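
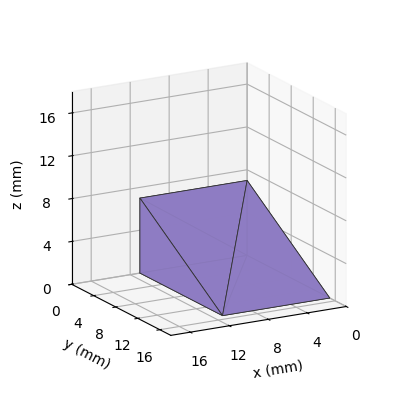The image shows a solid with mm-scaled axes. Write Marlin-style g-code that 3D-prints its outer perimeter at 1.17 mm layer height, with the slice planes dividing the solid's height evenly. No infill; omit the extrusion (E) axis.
Reading the render: the shape is a wedge (ramp): 11 × 15 mm base, rising to 7 mm along the y=0 edge and sloping linearly to z=0 at y=15 (dimensions read to the nearest mm from the axis ticks). For the g-code, the solid's height is divided into equal slices at the stated Δz and each level perimeter traced with G1 moves after a G0 lift.

; perimeter-only toolpath
G21 ; units = mm
G90 ; absolute positioning
G28 ; home
; layer 1
G0 Z1.17
G0 X0.00 Y0.00
G1 X11.00 Y0.00
G1 X11.00 Y12.50
G1 X0.00 Y12.50
G1 X0.00 Y0.00
; layer 2
G0 Z2.33
G0 X0.00 Y0.00
G1 X11.00 Y0.00
G1 X11.00 Y10.00
G1 X0.00 Y10.00
G1 X0.00 Y0.00
; layer 3
G0 Z3.50
G0 X0.00 Y0.00
G1 X11.00 Y0.00
G1 X11.00 Y7.50
G1 X0.00 Y7.50
G1 X0.00 Y0.00
; layer 4
G0 Z4.67
G0 X0.00 Y0.00
G1 X11.00 Y0.00
G1 X11.00 Y5.00
G1 X0.00 Y5.00
G1 X0.00 Y0.00
; layer 5
G0 Z5.83
G0 X0.00 Y0.00
G1 X11.00 Y0.00
G1 X11.00 Y2.50
G1 X0.00 Y2.50
G1 X0.00 Y0.00
M2 ; end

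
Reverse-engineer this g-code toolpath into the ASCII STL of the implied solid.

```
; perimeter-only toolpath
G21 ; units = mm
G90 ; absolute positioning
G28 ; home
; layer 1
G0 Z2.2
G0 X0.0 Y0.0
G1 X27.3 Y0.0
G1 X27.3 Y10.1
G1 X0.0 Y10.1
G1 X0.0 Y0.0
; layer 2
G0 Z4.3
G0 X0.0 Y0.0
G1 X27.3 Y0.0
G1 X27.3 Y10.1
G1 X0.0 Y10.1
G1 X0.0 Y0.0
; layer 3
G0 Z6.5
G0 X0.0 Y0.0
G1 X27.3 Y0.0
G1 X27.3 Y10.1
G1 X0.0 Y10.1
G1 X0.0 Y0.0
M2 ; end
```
solid part
  facet normal 0.0000 0.0000 -1.0000
    outer loop
      vertex 27.3 10.1 0.0
      vertex 27.3 0.0 0.0
      vertex 0.0 0.0 0.0
    endloop
  endfacet
  facet normal 0.0000 0.0000 -1.0000
    outer loop
      vertex 0.0 10.1 0.0
      vertex 27.3 10.1 0.0
      vertex 0.0 0.0 0.0
    endloop
  endfacet
  facet normal 0.0000 0.0000 1.0000
    outer loop
      vertex 0.0 0.0 6.5
      vertex 27.3 0.0 6.5
      vertex 27.3 10.1 6.5
    endloop
  endfacet
  facet normal 0.0000 0.0000 1.0000
    outer loop
      vertex 0.0 0.0 6.5
      vertex 27.3 10.1 6.5
      vertex 0.0 10.1 6.5
    endloop
  endfacet
  facet normal 0.0000 -1.0000 0.0000
    outer loop
      vertex 0.0 0.0 0.0
      vertex 27.3 0.0 0.0
      vertex 27.3 0.0 6.5
    endloop
  endfacet
  facet normal 0.0000 -1.0000 0.0000
    outer loop
      vertex 0.0 0.0 0.0
      vertex 27.3 0.0 6.5
      vertex 0.0 0.0 6.5
    endloop
  endfacet
  facet normal 0.0000 1.0000 0.0000
    outer loop
      vertex 27.3 10.1 6.5
      vertex 27.3 10.1 0.0
      vertex 0.0 10.1 0.0
    endloop
  endfacet
  facet normal 0.0000 1.0000 0.0000
    outer loop
      vertex 0.0 10.1 6.5
      vertex 27.3 10.1 6.5
      vertex 0.0 10.1 0.0
    endloop
  endfacet
  facet normal -1.0000 0.0000 0.0000
    outer loop
      vertex 0.0 10.1 6.5
      vertex 0.0 10.1 0.0
      vertex 0.0 0.0 0.0
    endloop
  endfacet
  facet normal -1.0000 0.0000 0.0000
    outer loop
      vertex 0.0 0.0 6.5
      vertex 0.0 10.1 6.5
      vertex 0.0 0.0 0.0
    endloop
  endfacet
  facet normal 1.0000 0.0000 0.0000
    outer loop
      vertex 27.3 0.0 0.0
      vertex 27.3 10.1 0.0
      vertex 27.3 10.1 6.5
    endloop
  endfacet
  facet normal 1.0000 0.0000 0.0000
    outer loop
      vertex 27.3 0.0 0.0
      vertex 27.3 10.1 6.5
      vertex 27.3 0.0 6.5
    endloop
  endfacet
endsolid part

The G0 Z moves step by Δz≈2.2 mm. Every layer's G1 loop is the same polygon, so the solid is a straight extrusion of it from z=0 to z≈6.5. Closing with flat bottom and top caps and triangulating gives 12 facets — a rectangular box, roughly 27.3 × 10.1 mm footprint and 6.5 mm tall.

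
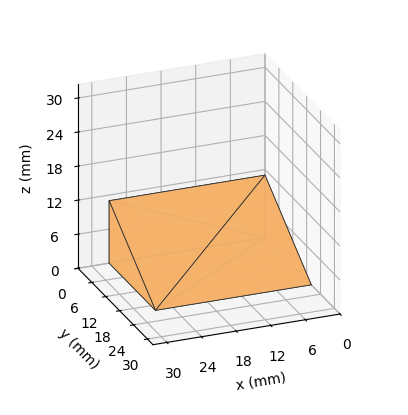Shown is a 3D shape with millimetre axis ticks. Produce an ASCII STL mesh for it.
Reading the render: the shape is a wedge (ramp): 27 × 20 mm base, rising to 11 mm along the y=0 edge and sloping linearly to z=0 at y=20 (dimensions read to the nearest mm from the axis ticks). For the STL, each face is triangulated and given an outward normal.

solid part
  facet normal 0.0000 0.0000 -1.0000
    outer loop
      vertex 27.000 20.000 0.000
      vertex 27.000 0.000 0.000
      vertex 0.000 0.000 0.000
    endloop
  endfacet
  facet normal 0.0000 0.0000 -1.0000
    outer loop
      vertex 0.000 20.000 0.000
      vertex 27.000 20.000 0.000
      vertex 0.000 0.000 0.000
    endloop
  endfacet
  facet normal 0.0000 -1.0000 0.0000
    outer loop
      vertex 0.000 0.000 0.000
      vertex 27.000 0.000 0.000
      vertex 27.000 0.000 11.000
    endloop
  endfacet
  facet normal 0.0000 -1.0000 0.0000
    outer loop
      vertex 0.000 0.000 0.000
      vertex 27.000 0.000 11.000
      vertex 0.000 0.000 11.000
    endloop
  endfacet
  facet normal 0.0000 0.4819 0.8762
    outer loop
      vertex 0.000 0.000 11.000
      vertex 27.000 0.000 11.000
      vertex 27.000 20.000 0.000
    endloop
  endfacet
  facet normal 0.0000 0.4819 0.8762
    outer loop
      vertex 0.000 0.000 11.000
      vertex 27.000 20.000 0.000
      vertex 0.000 20.000 0.000
    endloop
  endfacet
  facet normal -1.0000 0.0000 0.0000
    outer loop
      vertex 0.000 0.000 11.000
      vertex 0.000 20.000 0.000
      vertex 0.000 0.000 0.000
    endloop
  endfacet
  facet normal 1.0000 0.0000 0.0000
    outer loop
      vertex 27.000 0.000 0.000
      vertex 27.000 20.000 0.000
      vertex 27.000 0.000 11.000
    endloop
  endfacet
endsolid part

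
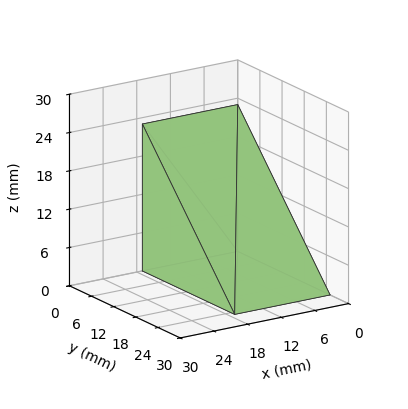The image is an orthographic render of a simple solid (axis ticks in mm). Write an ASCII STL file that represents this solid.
Reading the render: the shape is a wedge (ramp): 17 × 25 mm base, rising to 23 mm along the y=0 edge and sloping linearly to z=0 at y=25 (dimensions read to the nearest mm from the axis ticks). For the STL, each face is triangulated and given an outward normal.

solid part
  facet normal 0.0000 0.0000 -1.0000
    outer loop
      vertex 17.000 25.000 0.000
      vertex 17.000 0.000 0.000
      vertex 0.000 0.000 0.000
    endloop
  endfacet
  facet normal 0.0000 0.0000 -1.0000
    outer loop
      vertex 0.000 25.000 0.000
      vertex 17.000 25.000 0.000
      vertex 0.000 0.000 0.000
    endloop
  endfacet
  facet normal 0.0000 -1.0000 0.0000
    outer loop
      vertex 0.000 0.000 0.000
      vertex 17.000 0.000 0.000
      vertex 17.000 0.000 23.000
    endloop
  endfacet
  facet normal 0.0000 -1.0000 0.0000
    outer loop
      vertex 0.000 0.000 0.000
      vertex 17.000 0.000 23.000
      vertex 0.000 0.000 23.000
    endloop
  endfacet
  facet normal 0.0000 0.6771 0.7359
    outer loop
      vertex 0.000 0.000 23.000
      vertex 17.000 0.000 23.000
      vertex 17.000 25.000 0.000
    endloop
  endfacet
  facet normal 0.0000 0.6771 0.7359
    outer loop
      vertex 0.000 0.000 23.000
      vertex 17.000 25.000 0.000
      vertex 0.000 25.000 0.000
    endloop
  endfacet
  facet normal -1.0000 0.0000 0.0000
    outer loop
      vertex 0.000 0.000 23.000
      vertex 0.000 25.000 0.000
      vertex 0.000 0.000 0.000
    endloop
  endfacet
  facet normal 1.0000 0.0000 0.0000
    outer loop
      vertex 17.000 0.000 0.000
      vertex 17.000 25.000 0.000
      vertex 17.000 0.000 23.000
    endloop
  endfacet
endsolid part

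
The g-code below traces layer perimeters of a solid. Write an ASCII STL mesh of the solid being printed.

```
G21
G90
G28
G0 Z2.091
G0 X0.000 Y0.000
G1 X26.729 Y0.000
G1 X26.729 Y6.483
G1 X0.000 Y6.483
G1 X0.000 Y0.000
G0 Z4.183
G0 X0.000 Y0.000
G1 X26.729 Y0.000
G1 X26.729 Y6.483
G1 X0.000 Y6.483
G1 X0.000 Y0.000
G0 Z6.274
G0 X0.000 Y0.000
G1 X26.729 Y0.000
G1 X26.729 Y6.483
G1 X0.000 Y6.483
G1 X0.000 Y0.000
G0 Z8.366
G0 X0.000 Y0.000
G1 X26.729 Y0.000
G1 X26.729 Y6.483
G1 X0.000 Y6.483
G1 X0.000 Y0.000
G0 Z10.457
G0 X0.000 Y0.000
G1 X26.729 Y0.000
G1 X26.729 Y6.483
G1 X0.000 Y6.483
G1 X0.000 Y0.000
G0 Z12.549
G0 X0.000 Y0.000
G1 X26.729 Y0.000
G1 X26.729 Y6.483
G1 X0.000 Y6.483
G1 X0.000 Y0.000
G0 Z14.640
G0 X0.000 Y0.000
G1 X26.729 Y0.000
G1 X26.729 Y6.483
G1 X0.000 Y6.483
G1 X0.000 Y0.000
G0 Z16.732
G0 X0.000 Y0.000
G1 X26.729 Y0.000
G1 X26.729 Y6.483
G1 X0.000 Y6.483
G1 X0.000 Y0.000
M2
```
solid part
  facet normal 0.0000 0.0000 -1.0000
    outer loop
      vertex 26.729 6.483 0.000
      vertex 26.729 0.000 0.000
      vertex 0.000 0.000 0.000
    endloop
  endfacet
  facet normal 0.0000 0.0000 -1.0000
    outer loop
      vertex 0.000 6.483 0.000
      vertex 26.729 6.483 0.000
      vertex 0.000 0.000 0.000
    endloop
  endfacet
  facet normal 0.0000 0.0000 1.0000
    outer loop
      vertex 0.000 0.000 16.732
      vertex 26.729 0.000 16.732
      vertex 26.729 6.483 16.732
    endloop
  endfacet
  facet normal 0.0000 0.0000 1.0000
    outer loop
      vertex 0.000 0.000 16.732
      vertex 26.729 6.483 16.732
      vertex 0.000 6.483 16.732
    endloop
  endfacet
  facet normal 0.0000 -1.0000 0.0000
    outer loop
      vertex 0.000 0.000 0.000
      vertex 26.729 0.000 0.000
      vertex 26.729 0.000 16.732
    endloop
  endfacet
  facet normal 0.0000 -1.0000 0.0000
    outer loop
      vertex 0.000 0.000 0.000
      vertex 26.729 0.000 16.732
      vertex 0.000 0.000 16.732
    endloop
  endfacet
  facet normal 0.0000 1.0000 0.0000
    outer loop
      vertex 26.729 6.483 16.732
      vertex 26.729 6.483 0.000
      vertex 0.000 6.483 0.000
    endloop
  endfacet
  facet normal 0.0000 1.0000 0.0000
    outer loop
      vertex 0.000 6.483 16.732
      vertex 26.729 6.483 16.732
      vertex 0.000 6.483 0.000
    endloop
  endfacet
  facet normal -1.0000 0.0000 0.0000
    outer loop
      vertex 0.000 6.483 16.732
      vertex 0.000 6.483 0.000
      vertex 0.000 0.000 0.000
    endloop
  endfacet
  facet normal -1.0000 0.0000 0.0000
    outer loop
      vertex 0.000 0.000 16.732
      vertex 0.000 6.483 16.732
      vertex 0.000 0.000 0.000
    endloop
  endfacet
  facet normal 1.0000 0.0000 0.0000
    outer loop
      vertex 26.729 0.000 0.000
      vertex 26.729 6.483 0.000
      vertex 26.729 6.483 16.732
    endloop
  endfacet
  facet normal 1.0000 0.0000 0.0000
    outer loop
      vertex 26.729 0.000 0.000
      vertex 26.729 6.483 16.732
      vertex 26.729 0.000 16.732
    endloop
  endfacet
endsolid part

The G0 Z moves step by Δz≈2.091 mm. Every layer's G1 loop is the same polygon, so the solid is a straight extrusion of it from z=0 to z≈16.7. Closing with flat bottom and top caps and triangulating gives 12 facets — a rectangular box, roughly 26.7 × 6.48 mm footprint and 16.7 mm tall.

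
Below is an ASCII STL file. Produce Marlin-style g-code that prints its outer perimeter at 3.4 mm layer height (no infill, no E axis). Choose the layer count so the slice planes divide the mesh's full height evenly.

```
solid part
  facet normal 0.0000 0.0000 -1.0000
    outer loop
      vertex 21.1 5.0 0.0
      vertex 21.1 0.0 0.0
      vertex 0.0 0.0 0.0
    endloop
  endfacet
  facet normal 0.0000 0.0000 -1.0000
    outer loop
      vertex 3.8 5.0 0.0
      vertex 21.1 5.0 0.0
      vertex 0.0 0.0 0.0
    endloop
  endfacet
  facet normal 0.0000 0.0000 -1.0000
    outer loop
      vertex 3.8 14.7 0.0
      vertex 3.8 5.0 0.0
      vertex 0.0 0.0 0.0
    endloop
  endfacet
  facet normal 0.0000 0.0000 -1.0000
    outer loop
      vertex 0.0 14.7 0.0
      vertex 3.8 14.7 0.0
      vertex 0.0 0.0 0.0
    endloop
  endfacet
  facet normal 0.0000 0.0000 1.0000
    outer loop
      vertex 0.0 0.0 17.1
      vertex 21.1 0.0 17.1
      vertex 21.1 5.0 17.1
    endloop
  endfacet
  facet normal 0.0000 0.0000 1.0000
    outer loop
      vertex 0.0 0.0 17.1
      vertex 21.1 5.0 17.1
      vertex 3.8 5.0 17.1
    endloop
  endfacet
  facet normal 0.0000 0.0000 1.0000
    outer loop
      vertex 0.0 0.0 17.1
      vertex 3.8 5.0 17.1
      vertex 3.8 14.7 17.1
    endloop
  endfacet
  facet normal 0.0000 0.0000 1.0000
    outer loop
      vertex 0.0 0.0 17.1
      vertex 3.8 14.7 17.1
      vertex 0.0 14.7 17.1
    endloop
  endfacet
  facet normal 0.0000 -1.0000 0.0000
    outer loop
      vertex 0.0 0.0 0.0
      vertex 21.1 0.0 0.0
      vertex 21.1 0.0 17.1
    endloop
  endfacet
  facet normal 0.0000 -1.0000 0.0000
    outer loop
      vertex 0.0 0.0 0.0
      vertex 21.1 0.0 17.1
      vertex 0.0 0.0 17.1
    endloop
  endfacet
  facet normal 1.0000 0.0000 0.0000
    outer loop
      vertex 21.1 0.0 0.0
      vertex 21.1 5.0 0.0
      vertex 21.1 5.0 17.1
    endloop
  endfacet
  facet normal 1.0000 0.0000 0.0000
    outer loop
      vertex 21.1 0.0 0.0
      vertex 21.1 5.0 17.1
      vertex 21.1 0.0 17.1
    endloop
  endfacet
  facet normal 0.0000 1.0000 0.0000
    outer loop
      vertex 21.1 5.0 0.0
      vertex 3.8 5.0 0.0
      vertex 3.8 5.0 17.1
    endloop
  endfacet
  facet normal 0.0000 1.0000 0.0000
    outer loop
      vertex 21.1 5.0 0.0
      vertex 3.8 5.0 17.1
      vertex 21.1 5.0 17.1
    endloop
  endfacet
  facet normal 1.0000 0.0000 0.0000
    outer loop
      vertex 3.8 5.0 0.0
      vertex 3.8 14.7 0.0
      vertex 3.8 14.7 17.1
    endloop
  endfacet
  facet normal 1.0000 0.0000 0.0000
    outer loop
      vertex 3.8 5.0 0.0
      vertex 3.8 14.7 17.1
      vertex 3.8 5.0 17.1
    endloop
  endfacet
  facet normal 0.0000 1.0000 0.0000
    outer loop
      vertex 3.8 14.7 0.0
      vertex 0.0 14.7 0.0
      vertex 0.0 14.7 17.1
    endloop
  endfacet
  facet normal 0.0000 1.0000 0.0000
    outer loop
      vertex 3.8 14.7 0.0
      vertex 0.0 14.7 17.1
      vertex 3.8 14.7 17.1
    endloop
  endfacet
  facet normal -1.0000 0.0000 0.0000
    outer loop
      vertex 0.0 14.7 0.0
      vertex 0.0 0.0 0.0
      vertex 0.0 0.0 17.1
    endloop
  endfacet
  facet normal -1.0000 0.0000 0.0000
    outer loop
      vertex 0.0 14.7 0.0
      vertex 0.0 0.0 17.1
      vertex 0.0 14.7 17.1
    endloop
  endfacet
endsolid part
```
; perimeter-only toolpath
G21 ; units = mm
G90 ; absolute positioning
G28 ; home
; layer 1
G0 Z3.4
G0 X0.0 Y0.0
G1 X21.1 Y0.0
G1 X21.1 Y5.0
G1 X3.8 Y5.0
G1 X3.8 Y14.7
G1 X0.0 Y14.7
G1 X0.0 Y0.0
; layer 2
G0 Z6.8
G0 X0.0 Y0.0
G1 X21.1 Y0.0
G1 X21.1 Y5.0
G1 X3.8 Y5.0
G1 X3.8 Y14.7
G1 X0.0 Y14.7
G1 X0.0 Y0.0
; layer 3
G0 Z10.3
G0 X0.0 Y0.0
G1 X21.1 Y0.0
G1 X21.1 Y5.0
G1 X3.8 Y5.0
G1 X3.8 Y14.7
G1 X0.0 Y14.7
G1 X0.0 Y0.0
; layer 4
G0 Z13.7
G0 X0.0 Y0.0
G1 X21.1 Y0.0
G1 X21.1 Y5.0
G1 X3.8 Y5.0
G1 X3.8 Y14.7
G1 X0.0 Y14.7
G1 X0.0 Y0.0
; layer 5
G0 Z17.1
G0 X0.0 Y0.0
G1 X21.1 Y0.0
G1 X21.1 Y5.0
G1 X3.8 Y5.0
G1 X3.8 Y14.7
G1 X0.0 Y14.7
G1 X0.0 Y0.0
M2 ; end

The solid is an L-shaped prism: outer 21.1 × 14.7 mm, arm thicknesses ≈ 5 mm (horizontal) and 3.8 mm (vertical), extruded 17.1 mm in z. Slicing at Δz = 3.4 mm — 5 equal slices spanning the solid's height, so layer i sits at z = i·h/5 — gives 5 non-empty perimeters. Each is a 6-segment closed polygon; G0 lifts to the layer z and rapids to the start vertex, then G1 traces the edges.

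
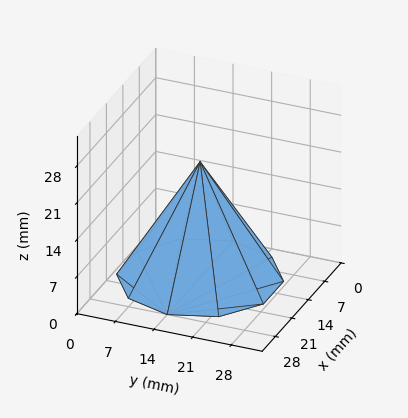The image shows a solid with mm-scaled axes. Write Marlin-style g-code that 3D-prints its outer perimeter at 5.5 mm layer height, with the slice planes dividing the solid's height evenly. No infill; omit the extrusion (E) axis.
Reading the render: the shape is a regular 10-sided pyramid, base circumscribed radius ≈ 14 mm, apex at z ≈ 22 mm (dimensions read to the nearest mm from the axis ticks). For the g-code, the solid's height is divided into equal slices at the stated Δz and each level perimeter traced with G1 moves after a G0 lift.

; perimeter-only toolpath
G21 ; units = mm
G90 ; absolute positioning
G28 ; home
; layer 1
G0 Z5.5
G0 X24.5 Y14.0
G1 X22.5 Y20.1
G1 X17.2 Y24.0
G1 X10.8 Y24.0
G1 X5.5 Y20.1
G1 X3.5 Y14.0
G1 X5.5 Y7.8
G1 X10.8 Y4.0
G1 X17.2 Y4.0
G1 X22.5 Y7.8
G1 X24.5 Y14.0
; layer 2
G0 Z11.0
G0 X21.0 Y14.0
G1 X19.6 Y18.1
G1 X16.1 Y20.6
G1 X11.8 Y20.6
G1 X8.3 Y18.1
G1 X7.0 Y14.0
G1 X8.3 Y9.9
G1 X11.8 Y7.3
G1 X16.1 Y7.3
G1 X19.6 Y9.9
G1 X21.0 Y14.0
; layer 3
G0 Z16.5
G0 X17.5 Y14.0
G1 X16.8 Y16.1
G1 X15.1 Y17.3
G1 X12.9 Y17.3
G1 X11.2 Y16.1
G1 X10.5 Y14.0
G1 X11.2 Y11.9
G1 X12.9 Y10.7
G1 X15.1 Y10.7
G1 X16.8 Y11.9
G1 X17.5 Y14.0
M2 ; end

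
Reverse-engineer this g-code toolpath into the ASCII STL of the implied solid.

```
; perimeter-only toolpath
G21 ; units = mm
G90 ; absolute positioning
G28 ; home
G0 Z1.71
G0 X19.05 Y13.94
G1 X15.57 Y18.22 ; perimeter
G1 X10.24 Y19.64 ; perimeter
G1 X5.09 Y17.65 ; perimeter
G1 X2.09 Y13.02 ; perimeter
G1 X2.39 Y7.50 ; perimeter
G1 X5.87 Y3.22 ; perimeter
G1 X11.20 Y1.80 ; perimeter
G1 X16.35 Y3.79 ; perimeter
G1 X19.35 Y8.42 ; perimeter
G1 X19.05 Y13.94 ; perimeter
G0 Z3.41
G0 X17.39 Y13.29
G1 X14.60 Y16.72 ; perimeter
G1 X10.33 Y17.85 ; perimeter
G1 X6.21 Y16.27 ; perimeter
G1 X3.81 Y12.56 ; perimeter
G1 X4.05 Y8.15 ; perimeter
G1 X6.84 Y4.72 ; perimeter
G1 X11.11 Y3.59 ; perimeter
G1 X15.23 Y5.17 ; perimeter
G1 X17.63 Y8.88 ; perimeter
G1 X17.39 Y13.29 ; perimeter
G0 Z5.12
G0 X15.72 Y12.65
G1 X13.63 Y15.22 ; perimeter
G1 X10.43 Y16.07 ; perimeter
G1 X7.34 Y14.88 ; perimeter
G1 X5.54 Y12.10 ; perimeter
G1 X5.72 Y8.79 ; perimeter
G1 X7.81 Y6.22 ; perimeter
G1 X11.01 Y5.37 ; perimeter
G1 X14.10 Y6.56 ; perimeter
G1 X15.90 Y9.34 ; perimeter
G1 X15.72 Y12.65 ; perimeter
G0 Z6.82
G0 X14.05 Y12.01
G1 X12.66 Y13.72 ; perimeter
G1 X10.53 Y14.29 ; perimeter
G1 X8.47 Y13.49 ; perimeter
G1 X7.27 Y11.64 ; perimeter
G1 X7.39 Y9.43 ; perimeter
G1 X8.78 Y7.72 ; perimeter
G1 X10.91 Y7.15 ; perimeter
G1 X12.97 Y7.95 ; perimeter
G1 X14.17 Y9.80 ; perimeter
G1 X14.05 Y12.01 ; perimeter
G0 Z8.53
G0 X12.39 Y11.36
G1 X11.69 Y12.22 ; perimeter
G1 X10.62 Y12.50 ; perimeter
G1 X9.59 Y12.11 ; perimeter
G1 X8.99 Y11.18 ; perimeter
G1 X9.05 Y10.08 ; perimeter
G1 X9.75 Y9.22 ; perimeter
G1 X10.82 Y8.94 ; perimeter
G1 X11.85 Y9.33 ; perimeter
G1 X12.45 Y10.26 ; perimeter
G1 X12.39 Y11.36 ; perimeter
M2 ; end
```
solid part
  facet normal 0.0000 0.0000 -1.0000
    outer loop
      vertex 10.14 21.42 0.00
      vertex 16.54 19.72 0.00
      vertex 20.72 14.58 0.00
    endloop
  endfacet
  facet normal 0.0000 0.0000 -1.0000
    outer loop
      vertex 3.96 19.04 0.00
      vertex 10.14 21.42 0.00
      vertex 20.72 14.58 0.00
    endloop
  endfacet
  facet normal 0.0000 0.0000 -1.0000
    outer loop
      vertex 0.36 13.48 0.00
      vertex 3.96 19.04 0.00
      vertex 20.72 14.58 0.00
    endloop
  endfacet
  facet normal 0.0000 0.0000 -1.0000
    outer loop
      vertex 0.72 6.86 0.00
      vertex 0.36 13.48 0.00
      vertex 20.72 14.58 0.00
    endloop
  endfacet
  facet normal 0.0000 0.0000 -1.0000
    outer loop
      vertex 4.90 1.72 0.00
      vertex 0.72 6.86 0.00
      vertex 20.72 14.58 0.00
    endloop
  endfacet
  facet normal 0.0000 0.0000 -1.0000
    outer loop
      vertex 11.30 0.02 0.00
      vertex 4.90 1.72 0.00
      vertex 20.72 14.58 0.00
    endloop
  endfacet
  facet normal 0.0000 0.0000 -1.0000
    outer loop
      vertex 17.48 2.40 0.00
      vertex 11.30 0.02 0.00
      vertex 20.72 14.58 0.00
    endloop
  endfacet
  facet normal 0.0000 0.0000 -1.0000
    outer loop
      vertex 21.08 7.96 0.00
      vertex 17.48 2.40 0.00
      vertex 20.72 14.58 0.00
    endloop
  endfacet
  facet normal 0.5496 0.4469 0.7059
    outer loop
      vertex 20.72 14.58 0.00
      vertex 16.54 19.72 0.00
      vertex 10.72 10.72 10.23
    endloop
  endfacet
  facet normal 0.1819 0.6847 0.7058
    outer loop
      vertex 16.54 19.72 0.00
      vertex 10.14 21.42 0.00
      vertex 10.72 10.72 10.23
    endloop
  endfacet
  facet normal -0.2546 0.6610 0.7058
    outer loop
      vertex 10.14 21.42 0.00
      vertex 3.96 19.04 0.00
      vertex 10.72 10.72 10.23
    endloop
  endfacet
  facet normal -0.5945 0.3849 0.7059
    outer loop
      vertex 3.96 19.04 0.00
      vertex 0.36 13.48 0.00
      vertex 10.72 10.72 10.23
    endloop
  endfacet
  facet normal -0.7073 -0.0385 0.7059
    outer loop
      vertex 0.36 13.48 0.00
      vertex 0.72 6.86 0.00
      vertex 10.72 10.72 10.23
    endloop
  endfacet
  facet normal -0.5496 -0.4469 0.7059
    outer loop
      vertex 0.72 6.86 0.00
      vertex 4.90 1.72 0.00
      vertex 10.72 10.72 10.23
    endloop
  endfacet
  facet normal -0.1819 -0.6847 0.7058
    outer loop
      vertex 4.90 1.72 0.00
      vertex 11.30 0.02 0.00
      vertex 10.72 10.72 10.23
    endloop
  endfacet
  facet normal 0.2546 -0.6610 0.7058
    outer loop
      vertex 11.30 0.02 0.00
      vertex 17.48 2.40 0.00
      vertex 10.72 10.72 10.23
    endloop
  endfacet
  facet normal 0.5945 -0.3849 0.7059
    outer loop
      vertex 17.48 2.40 0.00
      vertex 21.08 7.96 0.00
      vertex 10.72 10.72 10.23
    endloop
  endfacet
  facet normal 0.7073 0.0385 0.7059
    outer loop
      vertex 21.08 7.96 0.00
      vertex 20.72 14.58 0.00
      vertex 10.72 10.72 10.23
    endloop
  endfacet
endsolid part

The G0 Z moves step by Δz≈1.71 mm. The G1 loops shrink linearly with z, so the solid tapers from its base footprint up to z≈10.2. Closing with a flat bottom cap and the tapered top and triangulating gives 18 facets — a regular 10-sided pyramid, base circumscribed radius ≈ 10.7 mm, apex at z ≈ 10.2 mm.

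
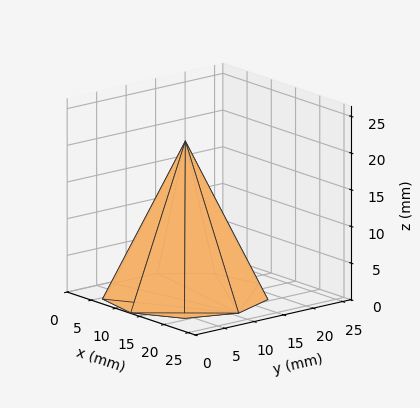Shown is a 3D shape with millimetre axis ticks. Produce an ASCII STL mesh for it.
Reading the render: the shape is a regular 9-sided pyramid, base circumscribed radius ≈ 11 mm, apex at z ≈ 21 mm (dimensions read to the nearest mm from the axis ticks). For the STL, each face is triangulated and given an outward normal.

solid part
  facet normal 0.0000 0.0000 -1.0000
    outer loop
      vertex 12.91 21.83 0.00
      vertex 19.43 18.07 0.00
      vertex 22.00 11.00 0.00
    endloop
  endfacet
  facet normal 0.0000 0.0000 -1.0000
    outer loop
      vertex 5.50 20.53 0.00
      vertex 12.91 21.83 0.00
      vertex 22.00 11.00 0.00
    endloop
  endfacet
  facet normal 0.0000 0.0000 -1.0000
    outer loop
      vertex 0.66 14.76 0.00
      vertex 5.50 20.53 0.00
      vertex 22.00 11.00 0.00
    endloop
  endfacet
  facet normal 0.0000 0.0000 -1.0000
    outer loop
      vertex 0.66 7.24 0.00
      vertex 0.66 14.76 0.00
      vertex 22.00 11.00 0.00
    endloop
  endfacet
  facet normal 0.0000 0.0000 -1.0000
    outer loop
      vertex 5.50 1.47 0.00
      vertex 0.66 7.24 0.00
      vertex 22.00 11.00 0.00
    endloop
  endfacet
  facet normal 0.0000 0.0000 -1.0000
    outer loop
      vertex 12.91 0.17 0.00
      vertex 5.50 1.47 0.00
      vertex 22.00 11.00 0.00
    endloop
  endfacet
  facet normal 0.0000 0.0000 -1.0000
    outer loop
      vertex 19.43 3.93 0.00
      vertex 12.91 0.17 0.00
      vertex 22.00 11.00 0.00
    endloop
  endfacet
  facet normal 0.8432 0.3065 0.4417
    outer loop
      vertex 22.00 11.00 0.00
      vertex 19.43 18.07 0.00
      vertex 11.00 11.00 21.00
    endloop
  endfacet
  facet normal 0.4482 0.7772 0.4416
    outer loop
      vertex 19.43 18.07 0.00
      vertex 12.91 21.83 0.00
      vertex 11.00 11.00 21.00
    endloop
  endfacet
  facet normal -0.1550 0.8837 0.4416
    outer loop
      vertex 12.91 21.83 0.00
      vertex 5.50 20.53 0.00
      vertex 11.00 11.00 21.00
    endloop
  endfacet
  facet normal -0.6874 0.5766 0.4417
    outer loop
      vertex 5.50 20.53 0.00
      vertex 0.66 14.76 0.00
      vertex 11.00 11.00 21.00
    endloop
  endfacet
  facet normal -0.8971 0.0000 0.4417
    outer loop
      vertex 0.66 14.76 0.00
      vertex 0.66 7.24 0.00
      vertex 11.00 11.00 21.00
    endloop
  endfacet
  facet normal -0.6874 -0.5766 0.4417
    outer loop
      vertex 0.66 7.24 0.00
      vertex 5.50 1.47 0.00
      vertex 11.00 11.00 21.00
    endloop
  endfacet
  facet normal -0.1550 -0.8837 0.4416
    outer loop
      vertex 5.50 1.47 0.00
      vertex 12.91 0.17 0.00
      vertex 11.00 11.00 21.00
    endloop
  endfacet
  facet normal 0.4482 -0.7772 0.4416
    outer loop
      vertex 12.91 0.17 0.00
      vertex 19.43 3.93 0.00
      vertex 11.00 11.00 21.00
    endloop
  endfacet
  facet normal 0.8432 -0.3065 0.4417
    outer loop
      vertex 19.43 3.93 0.00
      vertex 22.00 11.00 0.00
      vertex 11.00 11.00 21.00
    endloop
  endfacet
endsolid part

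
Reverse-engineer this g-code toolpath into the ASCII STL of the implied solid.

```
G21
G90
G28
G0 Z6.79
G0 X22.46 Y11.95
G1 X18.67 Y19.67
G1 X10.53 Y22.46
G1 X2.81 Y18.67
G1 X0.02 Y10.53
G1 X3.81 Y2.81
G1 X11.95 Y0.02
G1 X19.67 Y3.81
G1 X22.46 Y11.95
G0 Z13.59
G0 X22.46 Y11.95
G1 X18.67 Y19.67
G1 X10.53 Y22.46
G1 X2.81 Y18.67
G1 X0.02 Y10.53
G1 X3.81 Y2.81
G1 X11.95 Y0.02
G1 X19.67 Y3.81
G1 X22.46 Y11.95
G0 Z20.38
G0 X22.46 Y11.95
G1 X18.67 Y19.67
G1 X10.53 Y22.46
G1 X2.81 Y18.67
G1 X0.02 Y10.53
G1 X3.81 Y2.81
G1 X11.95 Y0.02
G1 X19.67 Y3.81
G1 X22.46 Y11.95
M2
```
solid part
  facet normal 0.0000 0.0000 -1.0000
    outer loop
      vertex 10.53 22.46 0.00
      vertex 18.67 19.67 0.00
      vertex 22.46 11.95 0.00
    endloop
  endfacet
  facet normal 0.0000 0.0000 -1.0000
    outer loop
      vertex 2.81 18.67 0.00
      vertex 10.53 22.46 0.00
      vertex 22.46 11.95 0.00
    endloop
  endfacet
  facet normal 0.0000 0.0000 -1.0000
    outer loop
      vertex 0.02 10.53 0.00
      vertex 2.81 18.67 0.00
      vertex 22.46 11.95 0.00
    endloop
  endfacet
  facet normal 0.0000 0.0000 -1.0000
    outer loop
      vertex 3.81 2.81 0.00
      vertex 0.02 10.53 0.00
      vertex 22.46 11.95 0.00
    endloop
  endfacet
  facet normal 0.0000 0.0000 -1.0000
    outer loop
      vertex 11.95 0.02 0.00
      vertex 3.81 2.81 0.00
      vertex 22.46 11.95 0.00
    endloop
  endfacet
  facet normal 0.0000 0.0000 -1.0000
    outer loop
      vertex 19.67 3.81 0.00
      vertex 11.95 0.02 0.00
      vertex 22.46 11.95 0.00
    endloop
  endfacet
  facet normal 0.0000 0.0000 1.0000
    outer loop
      vertex 22.46 11.95 20.38
      vertex 18.67 19.67 20.38
      vertex 10.53 22.46 20.38
    endloop
  endfacet
  facet normal 0.0000 0.0000 1.0000
    outer loop
      vertex 22.46 11.95 20.38
      vertex 10.53 22.46 20.38
      vertex 2.81 18.67 20.38
    endloop
  endfacet
  facet normal 0.0000 0.0000 1.0000
    outer loop
      vertex 22.46 11.95 20.38
      vertex 2.81 18.67 20.38
      vertex 0.02 10.53 20.38
    endloop
  endfacet
  facet normal 0.0000 0.0000 1.0000
    outer loop
      vertex 22.46 11.95 20.38
      vertex 0.02 10.53 20.38
      vertex 3.81 2.81 20.38
    endloop
  endfacet
  facet normal 0.0000 0.0000 1.0000
    outer loop
      vertex 22.46 11.95 20.38
      vertex 3.81 2.81 20.38
      vertex 11.95 0.02 20.38
    endloop
  endfacet
  facet normal 0.0000 0.0000 1.0000
    outer loop
      vertex 22.46 11.95 20.38
      vertex 11.95 0.02 20.38
      vertex 19.67 3.81 20.38
    endloop
  endfacet
  facet normal 0.8977 0.4407 0.0000
    outer loop
      vertex 22.46 11.95 0.00
      vertex 18.67 19.67 0.00
      vertex 18.67 19.67 20.38
    endloop
  endfacet
  facet normal 0.8977 0.4407 0.0000
    outer loop
      vertex 22.46 11.95 0.00
      vertex 18.67 19.67 20.38
      vertex 22.46 11.95 20.38
    endloop
  endfacet
  facet normal 0.3242 0.9460 0.0000
    outer loop
      vertex 18.67 19.67 0.00
      vertex 10.53 22.46 0.00
      vertex 10.53 22.46 20.38
    endloop
  endfacet
  facet normal 0.3242 0.9460 0.0000
    outer loop
      vertex 18.67 19.67 0.00
      vertex 10.53 22.46 20.38
      vertex 18.67 19.67 20.38
    endloop
  endfacet
  facet normal -0.4407 0.8977 0.0000
    outer loop
      vertex 10.53 22.46 0.00
      vertex 2.81 18.67 0.00
      vertex 2.81 18.67 20.38
    endloop
  endfacet
  facet normal -0.4407 0.8977 0.0000
    outer loop
      vertex 10.53 22.46 0.00
      vertex 2.81 18.67 20.38
      vertex 10.53 22.46 20.38
    endloop
  endfacet
  facet normal -0.9460 0.3242 0.0000
    outer loop
      vertex 2.81 18.67 0.00
      vertex 0.02 10.53 0.00
      vertex 0.02 10.53 20.38
    endloop
  endfacet
  facet normal -0.9460 0.3242 0.0000
    outer loop
      vertex 2.81 18.67 0.00
      vertex 0.02 10.53 20.38
      vertex 2.81 18.67 20.38
    endloop
  endfacet
  facet normal -0.8977 -0.4407 0.0000
    outer loop
      vertex 0.02 10.53 0.00
      vertex 3.81 2.81 0.00
      vertex 3.81 2.81 20.38
    endloop
  endfacet
  facet normal -0.8977 -0.4407 0.0000
    outer loop
      vertex 0.02 10.53 0.00
      vertex 3.81 2.81 20.38
      vertex 0.02 10.53 20.38
    endloop
  endfacet
  facet normal -0.3242 -0.9460 0.0000
    outer loop
      vertex 3.81 2.81 0.00
      vertex 11.95 0.02 0.00
      vertex 11.95 0.02 20.38
    endloop
  endfacet
  facet normal -0.3242 -0.9460 0.0000
    outer loop
      vertex 3.81 2.81 0.00
      vertex 11.95 0.02 20.38
      vertex 3.81 2.81 20.38
    endloop
  endfacet
  facet normal 0.4407 -0.8977 0.0000
    outer loop
      vertex 11.95 0.02 0.00
      vertex 19.67 3.81 0.00
      vertex 19.67 3.81 20.38
    endloop
  endfacet
  facet normal 0.4407 -0.8977 0.0000
    outer loop
      vertex 11.95 0.02 0.00
      vertex 19.67 3.81 20.38
      vertex 11.95 0.02 20.38
    endloop
  endfacet
  facet normal 0.9460 -0.3242 0.0000
    outer loop
      vertex 19.67 3.81 0.00
      vertex 22.46 11.95 0.00
      vertex 22.46 11.95 20.38
    endloop
  endfacet
  facet normal 0.9460 -0.3242 0.0000
    outer loop
      vertex 19.67 3.81 0.00
      vertex 22.46 11.95 20.38
      vertex 19.67 3.81 20.38
    endloop
  endfacet
endsolid part

The G0 Z moves step by Δz≈6.79 mm. Every layer's G1 loop is the same polygon, so the solid is a straight extrusion of it from z=0 to z≈20.4. Closing with flat bottom and top caps and triangulating gives 28 facets — a regular 8-sided prism (a cylinder approximated with 8 flat sides), circumscribed radius ≈ 11.2 mm, height ≈ 20.4 mm.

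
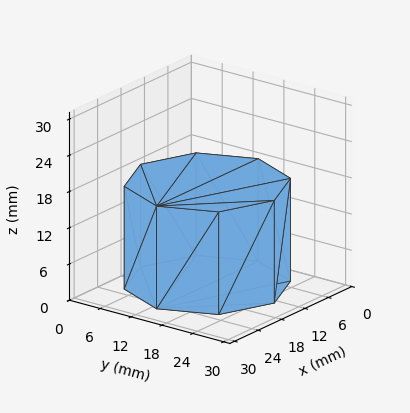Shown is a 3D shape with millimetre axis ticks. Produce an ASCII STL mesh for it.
Reading the render: the shape is a regular 8-sided prism (a cylinder approximated with 8 flat sides), circumscribed radius ≈ 13 mm, height ≈ 17 mm (dimensions read to the nearest mm from the axis ticks). For the STL, each face is triangulated and given an outward normal.

solid part
  facet normal 0.0000 0.0000 -1.0000
    outer loop
      vertex 13.000 26.000 0.000
      vertex 22.192 22.192 0.000
      vertex 26.000 13.000 0.000
    endloop
  endfacet
  facet normal 0.0000 0.0000 -1.0000
    outer loop
      vertex 3.808 22.192 0.000
      vertex 13.000 26.000 0.000
      vertex 26.000 13.000 0.000
    endloop
  endfacet
  facet normal 0.0000 0.0000 -1.0000
    outer loop
      vertex 0.000 13.000 0.000
      vertex 3.808 22.192 0.000
      vertex 26.000 13.000 0.000
    endloop
  endfacet
  facet normal 0.0000 0.0000 -1.0000
    outer loop
      vertex 3.808 3.808 0.000
      vertex 0.000 13.000 0.000
      vertex 26.000 13.000 0.000
    endloop
  endfacet
  facet normal 0.0000 0.0000 -1.0000
    outer loop
      vertex 13.000 0.000 0.000
      vertex 3.808 3.808 0.000
      vertex 26.000 13.000 0.000
    endloop
  endfacet
  facet normal 0.0000 0.0000 -1.0000
    outer loop
      vertex 22.192 3.808 0.000
      vertex 13.000 0.000 0.000
      vertex 26.000 13.000 0.000
    endloop
  endfacet
  facet normal 0.0000 0.0000 1.0000
    outer loop
      vertex 26.000 13.000 17.000
      vertex 22.192 22.192 17.000
      vertex 13.000 26.000 17.000
    endloop
  endfacet
  facet normal 0.0000 0.0000 1.0000
    outer loop
      vertex 26.000 13.000 17.000
      vertex 13.000 26.000 17.000
      vertex 3.808 22.192 17.000
    endloop
  endfacet
  facet normal 0.0000 0.0000 1.0000
    outer loop
      vertex 26.000 13.000 17.000
      vertex 3.808 22.192 17.000
      vertex 0.000 13.000 17.000
    endloop
  endfacet
  facet normal 0.0000 0.0000 1.0000
    outer loop
      vertex 26.000 13.000 17.000
      vertex 0.000 13.000 17.000
      vertex 3.808 3.808 17.000
    endloop
  endfacet
  facet normal 0.0000 0.0000 1.0000
    outer loop
      vertex 26.000 13.000 17.000
      vertex 3.808 3.808 17.000
      vertex 13.000 0.000 17.000
    endloop
  endfacet
  facet normal 0.0000 0.0000 1.0000
    outer loop
      vertex 26.000 13.000 17.000
      vertex 13.000 0.000 17.000
      vertex 22.192 3.808 17.000
    endloop
  endfacet
  facet normal 0.9239 0.3827 0.0000
    outer loop
      vertex 26.000 13.000 0.000
      vertex 22.192 22.192 0.000
      vertex 22.192 22.192 17.000
    endloop
  endfacet
  facet normal 0.9239 0.3827 0.0000
    outer loop
      vertex 26.000 13.000 0.000
      vertex 22.192 22.192 17.000
      vertex 26.000 13.000 17.000
    endloop
  endfacet
  facet normal 0.3827 0.9239 0.0000
    outer loop
      vertex 22.192 22.192 0.000
      vertex 13.000 26.000 0.000
      vertex 13.000 26.000 17.000
    endloop
  endfacet
  facet normal 0.3827 0.9239 0.0000
    outer loop
      vertex 22.192 22.192 0.000
      vertex 13.000 26.000 17.000
      vertex 22.192 22.192 17.000
    endloop
  endfacet
  facet normal -0.3827 0.9239 0.0000
    outer loop
      vertex 13.000 26.000 0.000
      vertex 3.808 22.192 0.000
      vertex 3.808 22.192 17.000
    endloop
  endfacet
  facet normal -0.3827 0.9239 0.0000
    outer loop
      vertex 13.000 26.000 0.000
      vertex 3.808 22.192 17.000
      vertex 13.000 26.000 17.000
    endloop
  endfacet
  facet normal -0.9239 0.3827 0.0000
    outer loop
      vertex 3.808 22.192 0.000
      vertex 0.000 13.000 0.000
      vertex 0.000 13.000 17.000
    endloop
  endfacet
  facet normal -0.9239 0.3827 0.0000
    outer loop
      vertex 3.808 22.192 0.000
      vertex 0.000 13.000 17.000
      vertex 3.808 22.192 17.000
    endloop
  endfacet
  facet normal -0.9239 -0.3827 0.0000
    outer loop
      vertex 0.000 13.000 0.000
      vertex 3.808 3.808 0.000
      vertex 3.808 3.808 17.000
    endloop
  endfacet
  facet normal -0.9239 -0.3827 0.0000
    outer loop
      vertex 0.000 13.000 0.000
      vertex 3.808 3.808 17.000
      vertex 0.000 13.000 17.000
    endloop
  endfacet
  facet normal -0.3827 -0.9239 0.0000
    outer loop
      vertex 3.808 3.808 0.000
      vertex 13.000 0.000 0.000
      vertex 13.000 0.000 17.000
    endloop
  endfacet
  facet normal -0.3827 -0.9239 0.0000
    outer loop
      vertex 3.808 3.808 0.000
      vertex 13.000 0.000 17.000
      vertex 3.808 3.808 17.000
    endloop
  endfacet
  facet normal 0.3827 -0.9239 0.0000
    outer loop
      vertex 13.000 0.000 0.000
      vertex 22.192 3.808 0.000
      vertex 22.192 3.808 17.000
    endloop
  endfacet
  facet normal 0.3827 -0.9239 0.0000
    outer loop
      vertex 13.000 0.000 0.000
      vertex 22.192 3.808 17.000
      vertex 13.000 0.000 17.000
    endloop
  endfacet
  facet normal 0.9239 -0.3827 0.0000
    outer loop
      vertex 22.192 3.808 0.000
      vertex 26.000 13.000 0.000
      vertex 26.000 13.000 17.000
    endloop
  endfacet
  facet normal 0.9239 -0.3827 0.0000
    outer loop
      vertex 22.192 3.808 0.000
      vertex 26.000 13.000 17.000
      vertex 22.192 3.808 17.000
    endloop
  endfacet
endsolid part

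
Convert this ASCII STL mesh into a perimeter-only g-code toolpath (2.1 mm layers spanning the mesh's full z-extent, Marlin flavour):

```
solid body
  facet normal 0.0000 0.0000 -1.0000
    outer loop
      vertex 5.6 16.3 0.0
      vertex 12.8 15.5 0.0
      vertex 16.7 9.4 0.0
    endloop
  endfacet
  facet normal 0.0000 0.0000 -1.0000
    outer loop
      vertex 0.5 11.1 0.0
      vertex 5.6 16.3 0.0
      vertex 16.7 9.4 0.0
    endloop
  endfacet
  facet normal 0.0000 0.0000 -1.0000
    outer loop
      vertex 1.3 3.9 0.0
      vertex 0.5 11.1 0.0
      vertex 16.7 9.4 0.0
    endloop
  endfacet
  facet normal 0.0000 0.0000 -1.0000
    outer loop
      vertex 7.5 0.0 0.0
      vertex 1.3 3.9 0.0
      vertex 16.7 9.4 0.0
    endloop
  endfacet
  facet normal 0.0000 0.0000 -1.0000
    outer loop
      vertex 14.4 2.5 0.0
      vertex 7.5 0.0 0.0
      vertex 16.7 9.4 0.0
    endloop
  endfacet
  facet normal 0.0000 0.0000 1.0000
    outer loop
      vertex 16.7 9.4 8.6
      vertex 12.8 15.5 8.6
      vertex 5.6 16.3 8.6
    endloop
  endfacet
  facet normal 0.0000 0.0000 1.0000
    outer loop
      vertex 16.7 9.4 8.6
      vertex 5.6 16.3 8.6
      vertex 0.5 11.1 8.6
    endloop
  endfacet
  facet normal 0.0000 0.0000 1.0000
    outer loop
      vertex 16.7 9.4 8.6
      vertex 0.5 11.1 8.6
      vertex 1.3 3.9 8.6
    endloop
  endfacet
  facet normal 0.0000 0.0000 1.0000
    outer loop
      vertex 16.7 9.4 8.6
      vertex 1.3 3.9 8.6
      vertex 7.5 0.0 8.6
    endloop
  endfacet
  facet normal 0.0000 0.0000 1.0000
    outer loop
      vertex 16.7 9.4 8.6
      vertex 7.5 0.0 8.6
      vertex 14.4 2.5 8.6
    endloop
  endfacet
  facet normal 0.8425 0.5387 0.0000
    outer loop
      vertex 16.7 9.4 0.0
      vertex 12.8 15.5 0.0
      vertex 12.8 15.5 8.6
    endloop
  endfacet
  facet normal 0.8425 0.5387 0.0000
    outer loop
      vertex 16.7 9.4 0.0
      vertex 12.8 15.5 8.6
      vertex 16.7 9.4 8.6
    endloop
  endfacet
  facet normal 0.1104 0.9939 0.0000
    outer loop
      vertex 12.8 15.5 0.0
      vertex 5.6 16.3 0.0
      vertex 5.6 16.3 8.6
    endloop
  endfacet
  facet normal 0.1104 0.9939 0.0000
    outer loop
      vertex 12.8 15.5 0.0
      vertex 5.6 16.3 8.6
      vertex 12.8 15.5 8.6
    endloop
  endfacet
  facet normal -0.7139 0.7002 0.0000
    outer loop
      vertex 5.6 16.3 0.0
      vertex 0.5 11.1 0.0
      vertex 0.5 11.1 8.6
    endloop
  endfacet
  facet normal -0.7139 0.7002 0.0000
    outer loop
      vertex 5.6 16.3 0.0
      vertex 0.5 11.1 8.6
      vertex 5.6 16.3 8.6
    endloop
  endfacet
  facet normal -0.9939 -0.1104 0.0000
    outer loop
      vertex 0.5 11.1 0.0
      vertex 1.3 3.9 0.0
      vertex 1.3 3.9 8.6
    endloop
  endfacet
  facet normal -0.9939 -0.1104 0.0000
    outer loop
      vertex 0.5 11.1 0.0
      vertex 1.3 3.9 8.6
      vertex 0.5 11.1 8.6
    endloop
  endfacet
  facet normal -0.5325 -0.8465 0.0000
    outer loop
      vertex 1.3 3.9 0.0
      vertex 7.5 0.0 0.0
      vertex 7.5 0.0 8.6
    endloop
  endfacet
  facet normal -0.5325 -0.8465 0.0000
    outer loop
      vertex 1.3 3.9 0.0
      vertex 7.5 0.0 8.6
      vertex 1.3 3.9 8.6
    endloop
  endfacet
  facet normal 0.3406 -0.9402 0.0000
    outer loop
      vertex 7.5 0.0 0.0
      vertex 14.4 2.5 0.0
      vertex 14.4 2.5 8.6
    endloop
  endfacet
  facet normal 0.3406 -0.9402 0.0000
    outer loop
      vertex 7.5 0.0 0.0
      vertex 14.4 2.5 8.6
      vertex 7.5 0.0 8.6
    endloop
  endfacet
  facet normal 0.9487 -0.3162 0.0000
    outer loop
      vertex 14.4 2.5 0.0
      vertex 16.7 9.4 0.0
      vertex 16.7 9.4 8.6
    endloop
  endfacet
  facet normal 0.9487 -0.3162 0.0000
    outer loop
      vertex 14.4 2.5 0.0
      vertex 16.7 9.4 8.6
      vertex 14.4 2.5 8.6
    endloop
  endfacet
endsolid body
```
; perimeter-only toolpath
G21 ; units = mm
G90 ; absolute positioning
G28 ; home
; layer 1
G0 Z2.1
G0 X16.7 Y9.4
G1 X12.8 Y15.5
G1 X5.6 Y16.3
G1 X0.5 Y11.1
G1 X1.3 Y3.9
G1 X7.5 Y0.0
G1 X14.4 Y2.5
G1 X16.7 Y9.4
; layer 2
G0 Z4.3
G0 X16.7 Y9.4
G1 X12.8 Y15.5
G1 X5.6 Y16.3
G1 X0.5 Y11.1
G1 X1.3 Y3.9
G1 X7.5 Y0.0
G1 X14.4 Y2.5
G1 X16.7 Y9.4
; layer 3
G0 Z6.4
G0 X16.7 Y9.4
G1 X12.8 Y15.5
G1 X5.6 Y16.3
G1 X0.5 Y11.1
G1 X1.3 Y3.9
G1 X7.5 Y0.0
G1 X14.4 Y2.5
G1 X16.7 Y9.4
; layer 4
G0 Z8.6
G0 X16.7 Y9.4
G1 X12.8 Y15.5
G1 X5.6 Y16.3
G1 X0.5 Y11.1
G1 X1.3 Y3.9
G1 X7.5 Y0.0
G1 X14.4 Y2.5
G1 X16.7 Y9.4
M2 ; end

The solid is a regular 7-sided prism (a cylinder approximated with 7 flat sides), circumscribed radius ≈ 8.4 mm, height ≈ 8.6 mm. Slicing at Δz = 2.1 mm — 4 equal slices spanning the solid's height, so layer i sits at z = i·h/4 — gives 4 non-empty perimeters. Each is a 7-segment closed polygon; G0 lifts to the layer z and rapids to the start vertex, then G1 traces the edges.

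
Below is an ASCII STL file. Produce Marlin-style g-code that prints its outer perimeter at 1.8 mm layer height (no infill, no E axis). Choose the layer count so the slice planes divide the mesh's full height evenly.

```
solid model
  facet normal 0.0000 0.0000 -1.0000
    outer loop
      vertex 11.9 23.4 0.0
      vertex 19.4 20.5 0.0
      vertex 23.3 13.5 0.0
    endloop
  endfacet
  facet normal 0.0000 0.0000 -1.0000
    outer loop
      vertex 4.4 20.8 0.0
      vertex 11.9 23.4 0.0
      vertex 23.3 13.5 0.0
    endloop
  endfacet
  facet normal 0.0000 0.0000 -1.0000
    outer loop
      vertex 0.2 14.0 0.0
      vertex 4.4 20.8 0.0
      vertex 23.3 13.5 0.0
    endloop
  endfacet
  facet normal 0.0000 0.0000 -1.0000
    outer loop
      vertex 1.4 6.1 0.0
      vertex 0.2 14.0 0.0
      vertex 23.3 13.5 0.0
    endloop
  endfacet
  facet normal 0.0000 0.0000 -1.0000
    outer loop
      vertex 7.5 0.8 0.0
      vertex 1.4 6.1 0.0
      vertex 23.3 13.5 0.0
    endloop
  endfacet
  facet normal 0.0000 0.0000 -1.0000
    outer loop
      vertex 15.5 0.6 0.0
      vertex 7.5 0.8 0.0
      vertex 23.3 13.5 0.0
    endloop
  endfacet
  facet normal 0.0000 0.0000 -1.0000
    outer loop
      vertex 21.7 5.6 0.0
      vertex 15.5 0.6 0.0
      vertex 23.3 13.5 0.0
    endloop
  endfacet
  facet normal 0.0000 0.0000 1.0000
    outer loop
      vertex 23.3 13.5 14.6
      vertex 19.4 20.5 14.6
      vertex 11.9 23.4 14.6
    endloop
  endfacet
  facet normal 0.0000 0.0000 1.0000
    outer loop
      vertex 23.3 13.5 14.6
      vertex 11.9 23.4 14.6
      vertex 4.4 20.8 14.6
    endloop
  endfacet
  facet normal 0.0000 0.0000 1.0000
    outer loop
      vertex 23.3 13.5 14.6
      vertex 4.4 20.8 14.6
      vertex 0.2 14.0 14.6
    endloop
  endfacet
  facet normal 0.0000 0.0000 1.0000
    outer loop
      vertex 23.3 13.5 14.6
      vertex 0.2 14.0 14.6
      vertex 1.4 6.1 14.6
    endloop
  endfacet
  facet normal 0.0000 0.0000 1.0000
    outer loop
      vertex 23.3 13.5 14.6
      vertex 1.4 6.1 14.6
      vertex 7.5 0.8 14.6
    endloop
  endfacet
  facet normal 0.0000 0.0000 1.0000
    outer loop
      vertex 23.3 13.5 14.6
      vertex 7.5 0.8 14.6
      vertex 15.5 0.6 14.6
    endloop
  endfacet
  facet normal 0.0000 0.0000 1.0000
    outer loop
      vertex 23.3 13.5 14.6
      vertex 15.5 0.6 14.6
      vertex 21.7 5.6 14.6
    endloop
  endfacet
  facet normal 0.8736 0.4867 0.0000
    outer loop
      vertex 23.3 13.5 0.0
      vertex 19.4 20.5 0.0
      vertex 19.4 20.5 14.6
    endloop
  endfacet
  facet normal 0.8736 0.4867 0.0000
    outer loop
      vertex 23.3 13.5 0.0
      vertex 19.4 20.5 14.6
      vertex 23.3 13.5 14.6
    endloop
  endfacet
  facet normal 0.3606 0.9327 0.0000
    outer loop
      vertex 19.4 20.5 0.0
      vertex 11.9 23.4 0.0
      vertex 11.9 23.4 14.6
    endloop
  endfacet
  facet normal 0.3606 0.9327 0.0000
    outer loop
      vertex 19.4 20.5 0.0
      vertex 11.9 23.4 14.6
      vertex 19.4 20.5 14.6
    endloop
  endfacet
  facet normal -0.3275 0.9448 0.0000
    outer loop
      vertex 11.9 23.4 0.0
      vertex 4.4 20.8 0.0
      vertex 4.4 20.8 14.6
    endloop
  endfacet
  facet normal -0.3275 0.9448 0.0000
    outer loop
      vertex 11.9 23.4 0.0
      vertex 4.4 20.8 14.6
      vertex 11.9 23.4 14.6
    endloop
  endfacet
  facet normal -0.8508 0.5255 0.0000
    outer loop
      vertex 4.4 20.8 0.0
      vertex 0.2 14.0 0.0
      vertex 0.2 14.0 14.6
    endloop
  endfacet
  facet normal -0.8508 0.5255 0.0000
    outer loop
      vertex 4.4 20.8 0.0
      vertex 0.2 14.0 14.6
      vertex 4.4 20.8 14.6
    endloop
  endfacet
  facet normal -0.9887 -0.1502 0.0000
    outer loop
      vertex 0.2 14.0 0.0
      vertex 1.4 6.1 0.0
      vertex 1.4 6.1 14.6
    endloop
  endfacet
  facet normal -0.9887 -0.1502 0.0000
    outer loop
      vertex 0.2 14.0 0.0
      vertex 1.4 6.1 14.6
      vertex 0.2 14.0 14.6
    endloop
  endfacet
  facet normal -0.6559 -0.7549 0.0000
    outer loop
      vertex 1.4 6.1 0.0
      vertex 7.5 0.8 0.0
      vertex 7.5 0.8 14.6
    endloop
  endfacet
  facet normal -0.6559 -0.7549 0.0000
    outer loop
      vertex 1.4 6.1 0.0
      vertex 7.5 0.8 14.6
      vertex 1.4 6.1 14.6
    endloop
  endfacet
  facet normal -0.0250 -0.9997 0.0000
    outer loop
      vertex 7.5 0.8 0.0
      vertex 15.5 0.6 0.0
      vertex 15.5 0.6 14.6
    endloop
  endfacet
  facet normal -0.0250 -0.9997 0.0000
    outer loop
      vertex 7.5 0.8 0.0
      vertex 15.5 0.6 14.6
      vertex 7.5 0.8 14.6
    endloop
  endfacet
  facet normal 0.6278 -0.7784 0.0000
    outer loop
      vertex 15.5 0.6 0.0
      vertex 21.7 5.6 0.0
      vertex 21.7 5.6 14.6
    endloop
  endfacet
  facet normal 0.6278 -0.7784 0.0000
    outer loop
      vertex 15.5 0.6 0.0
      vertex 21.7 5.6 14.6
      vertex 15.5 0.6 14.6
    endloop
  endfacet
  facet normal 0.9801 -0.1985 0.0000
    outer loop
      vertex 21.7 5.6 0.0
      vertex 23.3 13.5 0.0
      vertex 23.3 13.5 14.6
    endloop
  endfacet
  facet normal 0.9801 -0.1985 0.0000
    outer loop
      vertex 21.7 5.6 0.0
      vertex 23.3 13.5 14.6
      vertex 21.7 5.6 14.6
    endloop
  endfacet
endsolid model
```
; perimeter-only toolpath
G21 ; units = mm
G90 ; absolute positioning
G28 ; home
; layer 1
G0 Z1.8
G0 X23.3 Y13.5
G1 X19.4 Y20.5
G1 X11.9 Y23.4
G1 X4.4 Y20.8
G1 X0.2 Y14.0
G1 X1.4 Y6.1
G1 X7.5 Y0.8
G1 X15.5 Y0.6
G1 X21.7 Y5.6
G1 X23.3 Y13.5
; layer 2
G0 Z3.6
G0 X23.3 Y13.5
G1 X19.4 Y20.5
G1 X11.9 Y23.4
G1 X4.4 Y20.8
G1 X0.2 Y14.0
G1 X1.4 Y6.1
G1 X7.5 Y0.8
G1 X15.5 Y0.6
G1 X21.7 Y5.6
G1 X23.3 Y13.5
; layer 3
G0 Z5.5
G0 X23.3 Y13.5
G1 X19.4 Y20.5
G1 X11.9 Y23.4
G1 X4.4 Y20.8
G1 X0.2 Y14.0
G1 X1.4 Y6.1
G1 X7.5 Y0.8
G1 X15.5 Y0.6
G1 X21.7 Y5.6
G1 X23.3 Y13.5
; layer 4
G0 Z7.3
G0 X23.3 Y13.5
G1 X19.4 Y20.5
G1 X11.9 Y23.4
G1 X4.4 Y20.8
G1 X0.2 Y14.0
G1 X1.4 Y6.1
G1 X7.5 Y0.8
G1 X15.5 Y0.6
G1 X21.7 Y5.6
G1 X23.3 Y13.5
; layer 5
G0 Z9.1
G0 X23.3 Y13.5
G1 X19.4 Y20.5
G1 X11.9 Y23.4
G1 X4.4 Y20.8
G1 X0.2 Y14.0
G1 X1.4 Y6.1
G1 X7.5 Y0.8
G1 X15.5 Y0.6
G1 X21.7 Y5.6
G1 X23.3 Y13.5
; layer 6
G0 Z10.9
G0 X23.3 Y13.5
G1 X19.4 Y20.5
G1 X11.9 Y23.4
G1 X4.4 Y20.8
G1 X0.2 Y14.0
G1 X1.4 Y6.1
G1 X7.5 Y0.8
G1 X15.5 Y0.6
G1 X21.7 Y5.6
G1 X23.3 Y13.5
; layer 7
G0 Z12.8
G0 X23.3 Y13.5
G1 X19.4 Y20.5
G1 X11.9 Y23.4
G1 X4.4 Y20.8
G1 X0.2 Y14.0
G1 X1.4 Y6.1
G1 X7.5 Y0.8
G1 X15.5 Y0.6
G1 X21.7 Y5.6
G1 X23.3 Y13.5
; layer 8
G0 Z14.6
G0 X23.3 Y13.5
G1 X19.4 Y20.5
G1 X11.9 Y23.4
G1 X4.4 Y20.8
G1 X0.2 Y14.0
G1 X1.4 Y6.1
G1 X7.5 Y0.8
G1 X15.5 Y0.6
G1 X21.7 Y5.6
G1 X23.3 Y13.5
M2 ; end

The solid is a regular 9-sided prism (a cylinder approximated with 9 flat sides), circumscribed radius ≈ 11.7 mm, height ≈ 14.6 mm. Slicing at Δz = 1.8 mm — 8 equal slices spanning the solid's height, so layer i sits at z = i·h/8 — gives 8 non-empty perimeters. Each is a 9-segment closed polygon; G0 lifts to the layer z and rapids to the start vertex, then G1 traces the edges.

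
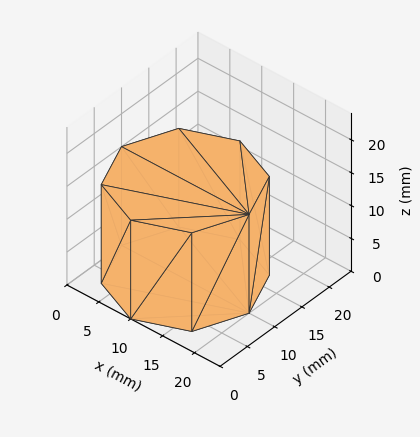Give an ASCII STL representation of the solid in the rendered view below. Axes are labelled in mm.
Reading the render: the shape is a regular 8-sided prism (a cylinder approximated with 8 flat sides), circumscribed radius ≈ 10 mm, height ≈ 15 mm (dimensions read to the nearest mm from the axis ticks). For the STL, each face is triangulated and given an outward normal.

solid part
  facet normal 0.0000 0.0000 -1.0000
    outer loop
      vertex 10.0 20.0 0.0
      vertex 17.1 17.1 0.0
      vertex 20.0 10.0 0.0
    endloop
  endfacet
  facet normal 0.0000 0.0000 -1.0000
    outer loop
      vertex 2.9 17.1 0.0
      vertex 10.0 20.0 0.0
      vertex 20.0 10.0 0.0
    endloop
  endfacet
  facet normal 0.0000 0.0000 -1.0000
    outer loop
      vertex 0.0 10.0 0.0
      vertex 2.9 17.1 0.0
      vertex 20.0 10.0 0.0
    endloop
  endfacet
  facet normal 0.0000 0.0000 -1.0000
    outer loop
      vertex 2.9 2.9 0.0
      vertex 0.0 10.0 0.0
      vertex 20.0 10.0 0.0
    endloop
  endfacet
  facet normal 0.0000 0.0000 -1.0000
    outer loop
      vertex 10.0 0.0 0.0
      vertex 2.9 2.9 0.0
      vertex 20.0 10.0 0.0
    endloop
  endfacet
  facet normal 0.0000 0.0000 -1.0000
    outer loop
      vertex 17.1 2.9 0.0
      vertex 10.0 0.0 0.0
      vertex 20.0 10.0 0.0
    endloop
  endfacet
  facet normal 0.0000 0.0000 1.0000
    outer loop
      vertex 20.0 10.0 15.0
      vertex 17.1 17.1 15.0
      vertex 10.0 20.0 15.0
    endloop
  endfacet
  facet normal 0.0000 0.0000 1.0000
    outer loop
      vertex 20.0 10.0 15.0
      vertex 10.0 20.0 15.0
      vertex 2.9 17.1 15.0
    endloop
  endfacet
  facet normal 0.0000 0.0000 1.0000
    outer loop
      vertex 20.0 10.0 15.0
      vertex 2.9 17.1 15.0
      vertex 0.0 10.0 15.0
    endloop
  endfacet
  facet normal 0.0000 0.0000 1.0000
    outer loop
      vertex 20.0 10.0 15.0
      vertex 0.0 10.0 15.0
      vertex 2.9 2.9 15.0
    endloop
  endfacet
  facet normal 0.0000 0.0000 1.0000
    outer loop
      vertex 20.0 10.0 15.0
      vertex 2.9 2.9 15.0
      vertex 10.0 0.0 15.0
    endloop
  endfacet
  facet normal 0.0000 0.0000 1.0000
    outer loop
      vertex 20.0 10.0 15.0
      vertex 10.0 0.0 15.0
      vertex 17.1 2.9 15.0
    endloop
  endfacet
  facet normal 0.9258 0.3781 0.0000
    outer loop
      vertex 20.0 10.0 0.0
      vertex 17.1 17.1 0.0
      vertex 17.1 17.1 15.0
    endloop
  endfacet
  facet normal 0.9258 0.3781 0.0000
    outer loop
      vertex 20.0 10.0 0.0
      vertex 17.1 17.1 15.0
      vertex 20.0 10.0 15.0
    endloop
  endfacet
  facet normal 0.3781 0.9258 0.0000
    outer loop
      vertex 17.1 17.1 0.0
      vertex 10.0 20.0 0.0
      vertex 10.0 20.0 15.0
    endloop
  endfacet
  facet normal 0.3781 0.9258 0.0000
    outer loop
      vertex 17.1 17.1 0.0
      vertex 10.0 20.0 15.0
      vertex 17.1 17.1 15.0
    endloop
  endfacet
  facet normal -0.3781 0.9258 0.0000
    outer loop
      vertex 10.0 20.0 0.0
      vertex 2.9 17.1 0.0
      vertex 2.9 17.1 15.0
    endloop
  endfacet
  facet normal -0.3781 0.9258 0.0000
    outer loop
      vertex 10.0 20.0 0.0
      vertex 2.9 17.1 15.0
      vertex 10.0 20.0 15.0
    endloop
  endfacet
  facet normal -0.9258 0.3781 0.0000
    outer loop
      vertex 2.9 17.1 0.0
      vertex 0.0 10.0 0.0
      vertex 0.0 10.0 15.0
    endloop
  endfacet
  facet normal -0.9258 0.3781 0.0000
    outer loop
      vertex 2.9 17.1 0.0
      vertex 0.0 10.0 15.0
      vertex 2.9 17.1 15.0
    endloop
  endfacet
  facet normal -0.9258 -0.3781 0.0000
    outer loop
      vertex 0.0 10.0 0.0
      vertex 2.9 2.9 0.0
      vertex 2.9 2.9 15.0
    endloop
  endfacet
  facet normal -0.9258 -0.3781 0.0000
    outer loop
      vertex 0.0 10.0 0.0
      vertex 2.9 2.9 15.0
      vertex 0.0 10.0 15.0
    endloop
  endfacet
  facet normal -0.3781 -0.9258 0.0000
    outer loop
      vertex 2.9 2.9 0.0
      vertex 10.0 0.0 0.0
      vertex 10.0 0.0 15.0
    endloop
  endfacet
  facet normal -0.3781 -0.9258 0.0000
    outer loop
      vertex 2.9 2.9 0.0
      vertex 10.0 0.0 15.0
      vertex 2.9 2.9 15.0
    endloop
  endfacet
  facet normal 0.3781 -0.9258 0.0000
    outer loop
      vertex 10.0 0.0 0.0
      vertex 17.1 2.9 0.0
      vertex 17.1 2.9 15.0
    endloop
  endfacet
  facet normal 0.3781 -0.9258 0.0000
    outer loop
      vertex 10.0 0.0 0.0
      vertex 17.1 2.9 15.0
      vertex 10.0 0.0 15.0
    endloop
  endfacet
  facet normal 0.9258 -0.3781 0.0000
    outer loop
      vertex 17.1 2.9 0.0
      vertex 20.0 10.0 0.0
      vertex 20.0 10.0 15.0
    endloop
  endfacet
  facet normal 0.9258 -0.3781 0.0000
    outer loop
      vertex 17.1 2.9 0.0
      vertex 20.0 10.0 15.0
      vertex 17.1 2.9 15.0
    endloop
  endfacet
endsolid part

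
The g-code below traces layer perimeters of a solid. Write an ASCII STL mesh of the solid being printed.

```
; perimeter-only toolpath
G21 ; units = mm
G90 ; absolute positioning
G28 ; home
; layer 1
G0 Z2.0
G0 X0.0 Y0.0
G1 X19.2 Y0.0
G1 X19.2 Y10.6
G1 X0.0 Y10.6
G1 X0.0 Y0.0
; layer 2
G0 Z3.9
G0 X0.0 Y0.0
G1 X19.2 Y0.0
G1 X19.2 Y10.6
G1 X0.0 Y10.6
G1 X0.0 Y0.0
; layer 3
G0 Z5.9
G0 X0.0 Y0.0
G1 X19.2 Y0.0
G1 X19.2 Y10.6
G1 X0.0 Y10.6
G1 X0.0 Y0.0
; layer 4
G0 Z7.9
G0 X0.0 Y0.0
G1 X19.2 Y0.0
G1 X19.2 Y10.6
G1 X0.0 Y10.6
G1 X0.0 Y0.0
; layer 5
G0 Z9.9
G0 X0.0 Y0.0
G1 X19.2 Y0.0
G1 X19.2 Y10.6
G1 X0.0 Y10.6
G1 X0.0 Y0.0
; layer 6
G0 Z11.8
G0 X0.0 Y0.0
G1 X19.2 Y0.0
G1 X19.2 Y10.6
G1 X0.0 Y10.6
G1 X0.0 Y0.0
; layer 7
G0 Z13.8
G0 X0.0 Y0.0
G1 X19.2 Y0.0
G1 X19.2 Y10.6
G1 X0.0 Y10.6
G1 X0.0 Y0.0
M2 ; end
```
solid part
  facet normal 0.0000 0.0000 -1.0000
    outer loop
      vertex 19.2 10.6 0.0
      vertex 19.2 0.0 0.0
      vertex 0.0 0.0 0.0
    endloop
  endfacet
  facet normal 0.0000 0.0000 -1.0000
    outer loop
      vertex 0.0 10.6 0.0
      vertex 19.2 10.6 0.0
      vertex 0.0 0.0 0.0
    endloop
  endfacet
  facet normal 0.0000 0.0000 1.0000
    outer loop
      vertex 0.0 0.0 13.8
      vertex 19.2 0.0 13.8
      vertex 19.2 10.6 13.8
    endloop
  endfacet
  facet normal 0.0000 0.0000 1.0000
    outer loop
      vertex 0.0 0.0 13.8
      vertex 19.2 10.6 13.8
      vertex 0.0 10.6 13.8
    endloop
  endfacet
  facet normal 0.0000 -1.0000 0.0000
    outer loop
      vertex 0.0 0.0 0.0
      vertex 19.2 0.0 0.0
      vertex 19.2 0.0 13.8
    endloop
  endfacet
  facet normal 0.0000 -1.0000 0.0000
    outer loop
      vertex 0.0 0.0 0.0
      vertex 19.2 0.0 13.8
      vertex 0.0 0.0 13.8
    endloop
  endfacet
  facet normal 0.0000 1.0000 0.0000
    outer loop
      vertex 19.2 10.6 13.8
      vertex 19.2 10.6 0.0
      vertex 0.0 10.6 0.0
    endloop
  endfacet
  facet normal 0.0000 1.0000 0.0000
    outer loop
      vertex 0.0 10.6 13.8
      vertex 19.2 10.6 13.8
      vertex 0.0 10.6 0.0
    endloop
  endfacet
  facet normal -1.0000 0.0000 0.0000
    outer loop
      vertex 0.0 10.6 13.8
      vertex 0.0 10.6 0.0
      vertex 0.0 0.0 0.0
    endloop
  endfacet
  facet normal -1.0000 0.0000 0.0000
    outer loop
      vertex 0.0 0.0 13.8
      vertex 0.0 10.6 13.8
      vertex 0.0 0.0 0.0
    endloop
  endfacet
  facet normal 1.0000 0.0000 0.0000
    outer loop
      vertex 19.2 0.0 0.0
      vertex 19.2 10.6 0.0
      vertex 19.2 10.6 13.8
    endloop
  endfacet
  facet normal 1.0000 0.0000 0.0000
    outer loop
      vertex 19.2 0.0 0.0
      vertex 19.2 10.6 13.8
      vertex 19.2 0.0 13.8
    endloop
  endfacet
endsolid part

The G0 Z moves step by Δz≈2.0 mm. Every layer's G1 loop is the same polygon, so the solid is a straight extrusion of it from z=0 to z≈13.8. Closing with flat bottom and top caps and triangulating gives 12 facets — a rectangular box, roughly 19.2 × 10.6 mm footprint and 13.8 mm tall.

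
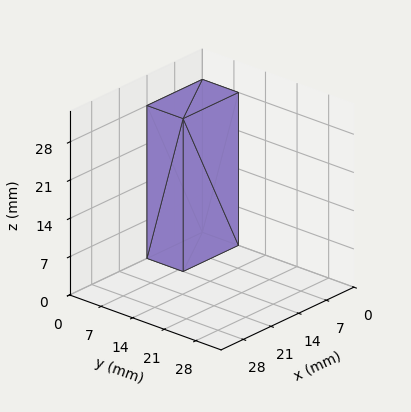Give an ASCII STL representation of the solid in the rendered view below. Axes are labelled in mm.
Reading the render: the shape is a rectangular box, roughly 14 × 8 mm footprint and 28 mm tall (dimensions read to the nearest mm from the axis ticks). For the STL, each face is triangulated and given an outward normal.

solid part
  facet normal 0.0000 0.0000 -1.0000
    outer loop
      vertex 14.0 8.0 0.0
      vertex 14.0 0.0 0.0
      vertex 0.0 0.0 0.0
    endloop
  endfacet
  facet normal 0.0000 0.0000 -1.0000
    outer loop
      vertex 0.0 8.0 0.0
      vertex 14.0 8.0 0.0
      vertex 0.0 0.0 0.0
    endloop
  endfacet
  facet normal 0.0000 0.0000 1.0000
    outer loop
      vertex 0.0 0.0 28.0
      vertex 14.0 0.0 28.0
      vertex 14.0 8.0 28.0
    endloop
  endfacet
  facet normal 0.0000 0.0000 1.0000
    outer loop
      vertex 0.0 0.0 28.0
      vertex 14.0 8.0 28.0
      vertex 0.0 8.0 28.0
    endloop
  endfacet
  facet normal 0.0000 -1.0000 0.0000
    outer loop
      vertex 0.0 0.0 0.0
      vertex 14.0 0.0 0.0
      vertex 14.0 0.0 28.0
    endloop
  endfacet
  facet normal 0.0000 -1.0000 0.0000
    outer loop
      vertex 0.0 0.0 0.0
      vertex 14.0 0.0 28.0
      vertex 0.0 0.0 28.0
    endloop
  endfacet
  facet normal 0.0000 1.0000 0.0000
    outer loop
      vertex 14.0 8.0 28.0
      vertex 14.0 8.0 0.0
      vertex 0.0 8.0 0.0
    endloop
  endfacet
  facet normal 0.0000 1.0000 0.0000
    outer loop
      vertex 0.0 8.0 28.0
      vertex 14.0 8.0 28.0
      vertex 0.0 8.0 0.0
    endloop
  endfacet
  facet normal -1.0000 0.0000 0.0000
    outer loop
      vertex 0.0 8.0 28.0
      vertex 0.0 8.0 0.0
      vertex 0.0 0.0 0.0
    endloop
  endfacet
  facet normal -1.0000 0.0000 0.0000
    outer loop
      vertex 0.0 0.0 28.0
      vertex 0.0 8.0 28.0
      vertex 0.0 0.0 0.0
    endloop
  endfacet
  facet normal 1.0000 0.0000 0.0000
    outer loop
      vertex 14.0 0.0 0.0
      vertex 14.0 8.0 0.0
      vertex 14.0 8.0 28.0
    endloop
  endfacet
  facet normal 1.0000 0.0000 0.0000
    outer loop
      vertex 14.0 0.0 0.0
      vertex 14.0 8.0 28.0
      vertex 14.0 0.0 28.0
    endloop
  endfacet
endsolid part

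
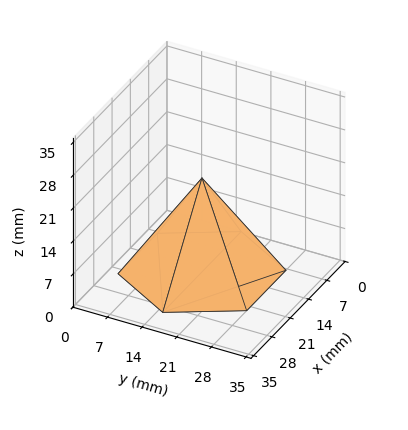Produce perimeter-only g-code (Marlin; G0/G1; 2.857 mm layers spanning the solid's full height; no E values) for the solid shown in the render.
Reading the render: the shape is a regular 6-sided pyramid, base circumscribed radius ≈ 15 mm, apex at z ≈ 20 mm (dimensions read to the nearest mm from the axis ticks). For the g-code, the solid's height is divided into equal slices at the stated Δz and each level perimeter traced with G1 moves after a G0 lift.

; perimeter-only toolpath
G21 ; units = mm
G90 ; absolute positioning
G28 ; home
; layer 1
G0 Z2.857
G0 X27.857 Y15.000
G1 X21.429 Y26.134
G1 X8.571 Y26.134
G1 X2.143 Y15.000
G1 X8.571 Y3.866
G1 X21.429 Y3.866
G1 X27.857 Y15.000
; layer 2
G0 Z5.714
G0 X25.714 Y15.000
G1 X20.357 Y24.279
G1 X9.643 Y24.279
G1 X4.286 Y15.000
G1 X9.643 Y5.721
G1 X20.357 Y5.721
G1 X25.714 Y15.000
; layer 3
G0 Z8.571
G0 X23.571 Y15.000
G1 X19.286 Y22.423
G1 X10.714 Y22.423
G1 X6.429 Y15.000
G1 X10.714 Y7.577
G1 X19.286 Y7.577
G1 X23.571 Y15.000
; layer 4
G0 Z11.429
G0 X21.429 Y15.000
G1 X18.214 Y20.567
G1 X11.786 Y20.567
G1 X8.571 Y15.000
G1 X11.786 Y9.433
G1 X18.214 Y9.433
G1 X21.429 Y15.000
; layer 5
G0 Z14.286
G0 X19.286 Y15.000
G1 X17.143 Y18.711
G1 X12.857 Y18.711
G1 X10.714 Y15.000
G1 X12.857 Y11.289
G1 X17.143 Y11.289
G1 X19.286 Y15.000
; layer 6
G0 Z17.143
G0 X17.143 Y15.000
G1 X16.071 Y16.856
G1 X13.929 Y16.856
G1 X12.857 Y15.000
G1 X13.929 Y13.144
G1 X16.071 Y13.144
G1 X17.143 Y15.000
M2 ; end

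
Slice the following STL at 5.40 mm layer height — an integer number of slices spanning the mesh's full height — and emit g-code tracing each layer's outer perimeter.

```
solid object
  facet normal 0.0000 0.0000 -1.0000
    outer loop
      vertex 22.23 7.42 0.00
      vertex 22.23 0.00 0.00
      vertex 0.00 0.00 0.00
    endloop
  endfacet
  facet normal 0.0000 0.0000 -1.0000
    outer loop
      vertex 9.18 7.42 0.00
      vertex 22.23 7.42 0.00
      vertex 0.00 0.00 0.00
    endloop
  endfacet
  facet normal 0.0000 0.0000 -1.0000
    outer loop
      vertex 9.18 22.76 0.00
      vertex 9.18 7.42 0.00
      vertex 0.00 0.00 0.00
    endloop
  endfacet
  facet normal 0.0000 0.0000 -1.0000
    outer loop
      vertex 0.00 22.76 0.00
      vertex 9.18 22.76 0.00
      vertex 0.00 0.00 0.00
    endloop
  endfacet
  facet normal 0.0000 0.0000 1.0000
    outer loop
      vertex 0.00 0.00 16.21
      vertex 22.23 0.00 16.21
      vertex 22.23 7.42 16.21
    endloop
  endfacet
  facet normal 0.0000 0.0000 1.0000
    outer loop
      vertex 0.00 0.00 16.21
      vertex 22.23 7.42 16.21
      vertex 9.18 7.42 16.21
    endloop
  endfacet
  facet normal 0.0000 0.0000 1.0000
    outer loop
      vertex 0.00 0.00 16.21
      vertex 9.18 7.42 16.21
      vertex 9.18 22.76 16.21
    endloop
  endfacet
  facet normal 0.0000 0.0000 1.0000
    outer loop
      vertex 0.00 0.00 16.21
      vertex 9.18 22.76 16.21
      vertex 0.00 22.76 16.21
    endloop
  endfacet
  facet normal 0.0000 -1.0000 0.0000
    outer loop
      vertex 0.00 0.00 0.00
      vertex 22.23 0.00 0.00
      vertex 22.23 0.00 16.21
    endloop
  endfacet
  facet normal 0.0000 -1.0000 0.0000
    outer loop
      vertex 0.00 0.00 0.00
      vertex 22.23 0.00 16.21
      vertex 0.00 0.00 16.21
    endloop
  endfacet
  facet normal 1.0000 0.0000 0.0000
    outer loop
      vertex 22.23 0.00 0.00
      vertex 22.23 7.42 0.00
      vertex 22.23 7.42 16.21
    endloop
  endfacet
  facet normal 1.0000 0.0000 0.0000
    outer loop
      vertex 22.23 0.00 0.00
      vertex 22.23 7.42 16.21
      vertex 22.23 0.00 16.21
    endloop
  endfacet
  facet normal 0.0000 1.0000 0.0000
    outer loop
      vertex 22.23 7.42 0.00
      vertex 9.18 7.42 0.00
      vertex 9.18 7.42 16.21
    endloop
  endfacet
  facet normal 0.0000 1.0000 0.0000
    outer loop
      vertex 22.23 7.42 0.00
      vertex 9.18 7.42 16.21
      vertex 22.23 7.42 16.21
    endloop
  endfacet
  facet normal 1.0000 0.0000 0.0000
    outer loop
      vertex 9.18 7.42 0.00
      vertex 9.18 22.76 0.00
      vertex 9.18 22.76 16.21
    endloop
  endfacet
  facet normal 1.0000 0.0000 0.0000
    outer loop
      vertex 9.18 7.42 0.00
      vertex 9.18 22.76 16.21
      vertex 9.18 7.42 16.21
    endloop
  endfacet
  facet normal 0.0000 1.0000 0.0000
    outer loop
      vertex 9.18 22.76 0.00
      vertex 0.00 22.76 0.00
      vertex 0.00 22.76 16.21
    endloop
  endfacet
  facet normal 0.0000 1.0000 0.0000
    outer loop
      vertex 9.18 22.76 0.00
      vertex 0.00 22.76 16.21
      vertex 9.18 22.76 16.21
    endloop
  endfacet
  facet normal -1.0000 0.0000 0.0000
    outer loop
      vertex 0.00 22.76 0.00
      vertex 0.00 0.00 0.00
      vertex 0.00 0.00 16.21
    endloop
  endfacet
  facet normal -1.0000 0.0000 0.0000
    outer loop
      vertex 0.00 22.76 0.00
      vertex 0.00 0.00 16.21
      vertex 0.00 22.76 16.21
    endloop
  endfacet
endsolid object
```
; perimeter-only toolpath
G21 ; units = mm
G90 ; absolute positioning
G28 ; home
; layer 1
G0 Z5.40
G0 X0.00 Y0.00
G1 X22.23 Y0.00
G1 X22.23 Y7.42
G1 X9.18 Y7.42
G1 X9.18 Y22.76
G1 X0.00 Y22.76
G1 X0.00 Y0.00
; layer 2
G0 Z10.81
G0 X0.00 Y0.00
G1 X22.23 Y0.00
G1 X22.23 Y7.42
G1 X9.18 Y7.42
G1 X9.18 Y22.76
G1 X0.00 Y22.76
G1 X0.00 Y0.00
; layer 3
G0 Z16.21
G0 X0.00 Y0.00
G1 X22.23 Y0.00
G1 X22.23 Y7.42
G1 X9.18 Y7.42
G1 X9.18 Y22.76
G1 X0.00 Y22.76
G1 X0.00 Y0.00
M2 ; end

The solid is an L-shaped prism: outer 22.2 × 22.8 mm, arm thicknesses ≈ 7.42 mm (horizontal) and 9.18 mm (vertical), extruded 16.2 mm in z. Slicing at Δz = 5.40 mm — 3 equal slices spanning the solid's height, so layer i sits at z = i·h/3 — gives 3 non-empty perimeters. Each is a 6-segment closed polygon; G0 lifts to the layer z and rapids to the start vertex, then G1 traces the edges.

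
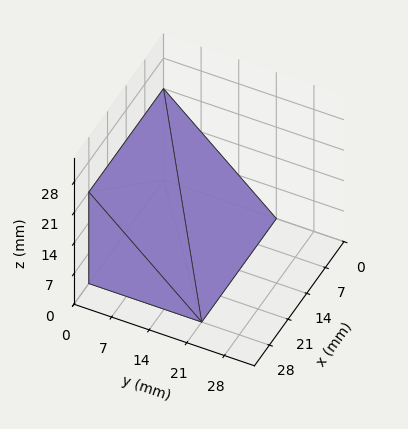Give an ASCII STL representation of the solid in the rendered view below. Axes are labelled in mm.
Reading the render: the shape is a wedge (ramp): 28 × 21 mm base, rising to 21 mm along the y=0 edge and sloping linearly to z=0 at y=21 (dimensions read to the nearest mm from the axis ticks). For the STL, each face is triangulated and given an outward normal.

solid part
  facet normal 0.0000 0.0000 -1.0000
    outer loop
      vertex 28.000 21.000 0.000
      vertex 28.000 0.000 0.000
      vertex 0.000 0.000 0.000
    endloop
  endfacet
  facet normal 0.0000 0.0000 -1.0000
    outer loop
      vertex 0.000 21.000 0.000
      vertex 28.000 21.000 0.000
      vertex 0.000 0.000 0.000
    endloop
  endfacet
  facet normal 0.0000 -1.0000 0.0000
    outer loop
      vertex 0.000 0.000 0.000
      vertex 28.000 0.000 0.000
      vertex 28.000 0.000 21.000
    endloop
  endfacet
  facet normal 0.0000 -1.0000 0.0000
    outer loop
      vertex 0.000 0.000 0.000
      vertex 28.000 0.000 21.000
      vertex 0.000 0.000 21.000
    endloop
  endfacet
  facet normal 0.0000 0.7071 0.7071
    outer loop
      vertex 0.000 0.000 21.000
      vertex 28.000 0.000 21.000
      vertex 28.000 21.000 0.000
    endloop
  endfacet
  facet normal 0.0000 0.7071 0.7071
    outer loop
      vertex 0.000 0.000 21.000
      vertex 28.000 21.000 0.000
      vertex 0.000 21.000 0.000
    endloop
  endfacet
  facet normal -1.0000 0.0000 0.0000
    outer loop
      vertex 0.000 0.000 21.000
      vertex 0.000 21.000 0.000
      vertex 0.000 0.000 0.000
    endloop
  endfacet
  facet normal 1.0000 0.0000 0.0000
    outer loop
      vertex 28.000 0.000 0.000
      vertex 28.000 21.000 0.000
      vertex 28.000 0.000 21.000
    endloop
  endfacet
endsolid part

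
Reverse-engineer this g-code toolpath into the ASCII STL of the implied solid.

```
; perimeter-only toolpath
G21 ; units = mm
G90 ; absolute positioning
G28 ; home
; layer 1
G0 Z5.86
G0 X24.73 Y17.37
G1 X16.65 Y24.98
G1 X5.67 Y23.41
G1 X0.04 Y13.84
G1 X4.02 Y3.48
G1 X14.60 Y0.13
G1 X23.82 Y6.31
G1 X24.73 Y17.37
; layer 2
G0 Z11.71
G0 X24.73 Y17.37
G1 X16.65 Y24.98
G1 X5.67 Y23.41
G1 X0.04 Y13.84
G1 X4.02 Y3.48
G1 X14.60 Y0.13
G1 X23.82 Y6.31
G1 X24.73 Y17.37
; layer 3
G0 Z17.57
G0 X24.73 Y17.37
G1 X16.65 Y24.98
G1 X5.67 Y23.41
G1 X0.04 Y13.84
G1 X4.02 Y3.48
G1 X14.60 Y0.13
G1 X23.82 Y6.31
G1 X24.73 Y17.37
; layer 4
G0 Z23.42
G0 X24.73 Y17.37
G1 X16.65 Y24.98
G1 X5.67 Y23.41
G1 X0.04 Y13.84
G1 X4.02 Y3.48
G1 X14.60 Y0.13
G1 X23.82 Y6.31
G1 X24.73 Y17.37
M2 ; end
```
solid part
  facet normal 0.0000 0.0000 -1.0000
    outer loop
      vertex 5.67 23.41 0.00
      vertex 16.65 24.98 0.00
      vertex 24.73 17.37 0.00
    endloop
  endfacet
  facet normal 0.0000 0.0000 -1.0000
    outer loop
      vertex 0.04 13.84 0.00
      vertex 5.67 23.41 0.00
      vertex 24.73 17.37 0.00
    endloop
  endfacet
  facet normal 0.0000 0.0000 -1.0000
    outer loop
      vertex 4.02 3.48 0.00
      vertex 0.04 13.84 0.00
      vertex 24.73 17.37 0.00
    endloop
  endfacet
  facet normal 0.0000 0.0000 -1.0000
    outer loop
      vertex 14.60 0.13 0.00
      vertex 4.02 3.48 0.00
      vertex 24.73 17.37 0.00
    endloop
  endfacet
  facet normal 0.0000 0.0000 -1.0000
    outer loop
      vertex 23.82 6.31 0.00
      vertex 14.60 0.13 0.00
      vertex 24.73 17.37 0.00
    endloop
  endfacet
  facet normal 0.0000 0.0000 1.0000
    outer loop
      vertex 24.73 17.37 23.42
      vertex 16.65 24.98 23.42
      vertex 5.67 23.41 23.42
    endloop
  endfacet
  facet normal 0.0000 0.0000 1.0000
    outer loop
      vertex 24.73 17.37 23.42
      vertex 5.67 23.41 23.42
      vertex 0.04 13.84 23.42
    endloop
  endfacet
  facet normal 0.0000 0.0000 1.0000
    outer loop
      vertex 24.73 17.37 23.42
      vertex 0.04 13.84 23.42
      vertex 4.02 3.48 23.42
    endloop
  endfacet
  facet normal 0.0000 0.0000 1.0000
    outer loop
      vertex 24.73 17.37 23.42
      vertex 4.02 3.48 23.42
      vertex 14.60 0.13 23.42
    endloop
  endfacet
  facet normal 0.0000 0.0000 1.0000
    outer loop
      vertex 24.73 17.37 23.42
      vertex 14.60 0.13 23.42
      vertex 23.82 6.31 23.42
    endloop
  endfacet
  facet normal 0.6856 0.7280 0.0000
    outer loop
      vertex 24.73 17.37 0.00
      vertex 16.65 24.98 0.00
      vertex 16.65 24.98 23.42
    endloop
  endfacet
  facet normal 0.6856 0.7280 0.0000
    outer loop
      vertex 24.73 17.37 0.00
      vertex 16.65 24.98 23.42
      vertex 24.73 17.37 23.42
    endloop
  endfacet
  facet normal -0.1415 0.9899 0.0000
    outer loop
      vertex 16.65 24.98 0.00
      vertex 5.67 23.41 0.00
      vertex 5.67 23.41 23.42
    endloop
  endfacet
  facet normal -0.1415 0.9899 0.0000
    outer loop
      vertex 16.65 24.98 0.00
      vertex 5.67 23.41 23.42
      vertex 16.65 24.98 23.42
    endloop
  endfacet
  facet normal -0.8619 0.5071 0.0000
    outer loop
      vertex 5.67 23.41 0.00
      vertex 0.04 13.84 0.00
      vertex 0.04 13.84 23.42
    endloop
  endfacet
  facet normal -0.8619 0.5071 0.0000
    outer loop
      vertex 5.67 23.41 0.00
      vertex 0.04 13.84 23.42
      vertex 5.67 23.41 23.42
    endloop
  endfacet
  facet normal -0.9335 -0.3586 0.0000
    outer loop
      vertex 0.04 13.84 0.00
      vertex 4.02 3.48 0.00
      vertex 4.02 3.48 23.42
    endloop
  endfacet
  facet normal -0.9335 -0.3586 0.0000
    outer loop
      vertex 0.04 13.84 0.00
      vertex 4.02 3.48 23.42
      vertex 0.04 13.84 23.42
    endloop
  endfacet
  facet normal -0.3019 -0.9534 0.0000
    outer loop
      vertex 4.02 3.48 0.00
      vertex 14.60 0.13 0.00
      vertex 14.60 0.13 23.42
    endloop
  endfacet
  facet normal -0.3019 -0.9534 0.0000
    outer loop
      vertex 4.02 3.48 0.00
      vertex 14.60 0.13 23.42
      vertex 4.02 3.48 23.42
    endloop
  endfacet
  facet normal 0.5568 -0.8307 0.0000
    outer loop
      vertex 14.60 0.13 0.00
      vertex 23.82 6.31 0.00
      vertex 23.82 6.31 23.42
    endloop
  endfacet
  facet normal 0.5568 -0.8307 0.0000
    outer loop
      vertex 14.60 0.13 0.00
      vertex 23.82 6.31 23.42
      vertex 14.60 0.13 23.42
    endloop
  endfacet
  facet normal 0.9966 -0.0820 0.0000
    outer loop
      vertex 23.82 6.31 0.00
      vertex 24.73 17.37 0.00
      vertex 24.73 17.37 23.42
    endloop
  endfacet
  facet normal 0.9966 -0.0820 0.0000
    outer loop
      vertex 23.82 6.31 0.00
      vertex 24.73 17.37 23.42
      vertex 23.82 6.31 23.42
    endloop
  endfacet
endsolid part

The G0 Z moves step by Δz≈5.86 mm. Every layer's G1 loop is the same polygon, so the solid is a straight extrusion of it from z=0 to z≈23.4. Closing with flat bottom and top caps and triangulating gives 24 facets — a regular 7-sided prism (a cylinder approximated with 7 flat sides), circumscribed radius ≈ 12.8 mm, height ≈ 23.4 mm.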